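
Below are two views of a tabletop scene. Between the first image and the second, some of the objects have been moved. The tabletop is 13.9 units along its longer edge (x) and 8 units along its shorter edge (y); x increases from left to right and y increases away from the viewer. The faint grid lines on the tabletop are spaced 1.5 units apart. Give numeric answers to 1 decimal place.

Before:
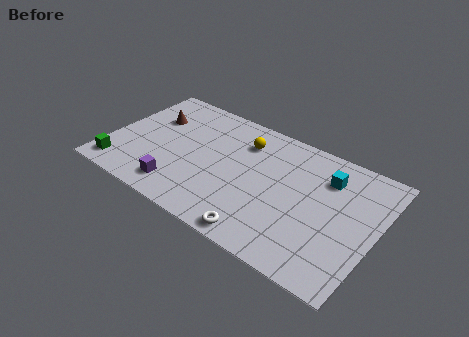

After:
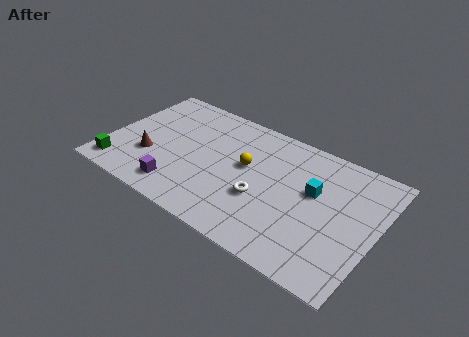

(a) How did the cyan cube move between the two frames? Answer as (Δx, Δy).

(-0.5, -1.2)

The cyan cube started near (11.1, 6.0) and ended near (10.6, 4.8).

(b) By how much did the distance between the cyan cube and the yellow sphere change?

-0.9

They were about 4.4 units apart before and 3.5 after — 0.9 units closer together.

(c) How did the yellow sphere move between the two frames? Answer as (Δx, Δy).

(0.4, -1.5)

The yellow sphere started near (6.7, 6.1) and ended near (7.1, 4.6).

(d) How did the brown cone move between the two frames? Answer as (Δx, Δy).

(0.4, -2.7)

The brown cone was at about (1.9, 5.4) and moved to about (2.3, 2.7).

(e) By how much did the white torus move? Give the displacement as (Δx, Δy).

(-0.4, 2.2)

The white torus started near (8.6, 0.8) and ended near (8.2, 3.0).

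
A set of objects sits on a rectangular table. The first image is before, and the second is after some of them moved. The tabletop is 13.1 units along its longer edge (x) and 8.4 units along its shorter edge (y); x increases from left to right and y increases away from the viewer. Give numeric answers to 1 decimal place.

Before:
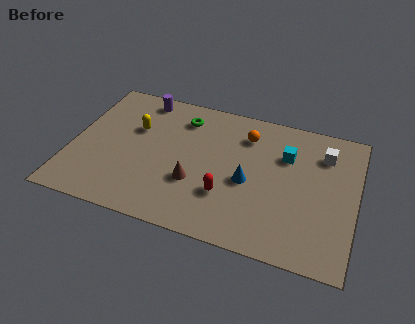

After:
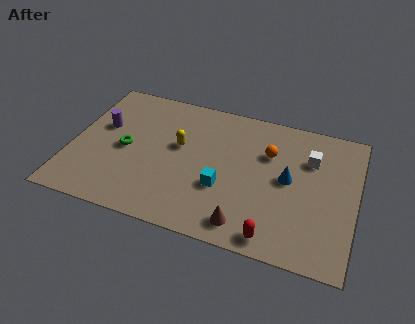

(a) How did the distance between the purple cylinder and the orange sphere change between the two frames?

+2.6

Before: roughly 5.1 units apart; after: 7.7. That's 2.6 units further apart.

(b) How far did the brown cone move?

3.0

From (5.8, 2.9) to (8.3, 1.2), the brown cone covered √(2.5² + 1.7²) ≈ 3.0 units.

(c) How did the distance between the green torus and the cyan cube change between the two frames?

-0.3

They were about 5.0 units apart before and 4.7 after — 0.3 units closer together.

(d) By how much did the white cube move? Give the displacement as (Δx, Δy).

(-0.6, -0.5)

The white cube was at about (11.5, 6.4) and moved to about (10.9, 5.9).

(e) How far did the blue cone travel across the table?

1.9

The blue cone was near (8.2, 3.7) before and (10.0, 4.4) after, so it travelled √(1.8² + 0.7²) ≈ 1.9 units.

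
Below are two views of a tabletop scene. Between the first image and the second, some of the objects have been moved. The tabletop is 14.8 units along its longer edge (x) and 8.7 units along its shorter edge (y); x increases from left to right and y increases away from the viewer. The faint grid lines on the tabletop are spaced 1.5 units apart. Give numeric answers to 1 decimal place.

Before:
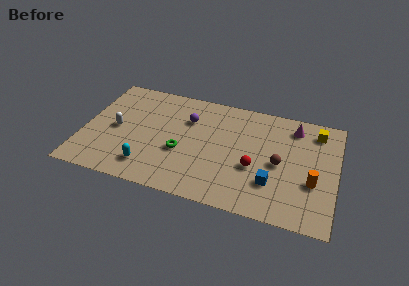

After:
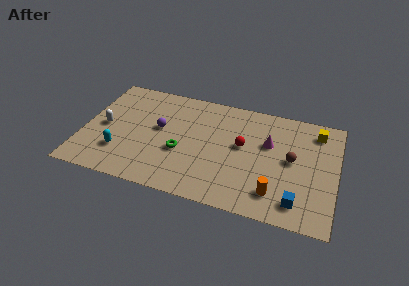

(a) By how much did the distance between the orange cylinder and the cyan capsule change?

-0.5

Before: roughly 9.6 units apart; after: 9.1. That's 0.5 units closer together.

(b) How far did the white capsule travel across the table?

0.7

From (1.9, 4.2) to (1.2, 4.2), the white capsule covered √(0.7² + 0.0²) ≈ 0.7 units.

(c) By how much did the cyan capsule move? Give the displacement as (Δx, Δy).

(-1.7, 0.7)

From the two frames, the cyan capsule sits at roughly (4.0, 1.7) before and (2.3, 2.4) after.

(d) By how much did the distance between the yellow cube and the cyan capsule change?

+1.2

The distance was about 11.0 in the first image and 12.2 in the second, so they moved 1.2 units further apart.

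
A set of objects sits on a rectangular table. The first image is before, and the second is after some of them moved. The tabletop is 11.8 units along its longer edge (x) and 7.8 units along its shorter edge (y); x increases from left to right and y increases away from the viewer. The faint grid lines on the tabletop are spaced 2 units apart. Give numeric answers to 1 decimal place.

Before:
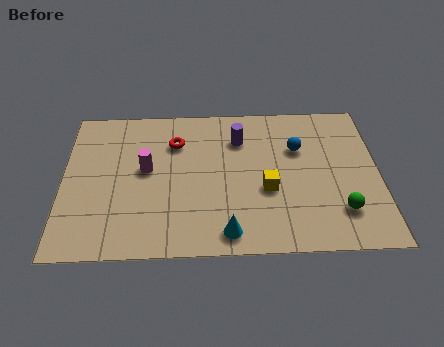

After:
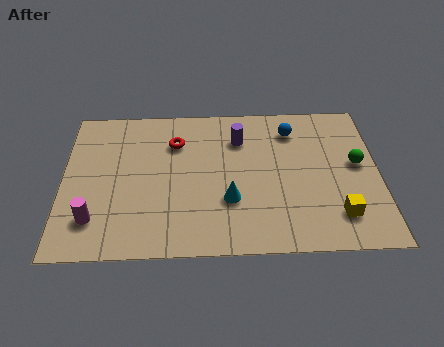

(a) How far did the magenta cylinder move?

3.1

From (3.1, 4.3) to (1.2, 1.8), the magenta cylinder covered √(1.9² + 2.5²) ≈ 3.1 units.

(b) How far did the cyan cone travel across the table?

1.6

The cyan cone moved from about (6.1, 1.0) to (6.2, 2.6), a distance of √(0.1² + 1.6²) ≈ 1.6.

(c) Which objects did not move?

the purple cylinder and the red torus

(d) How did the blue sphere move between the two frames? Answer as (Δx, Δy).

(-0.2, 1.0)

From the two frames, the blue sphere sits at roughly (8.8, 5.2) before and (8.6, 6.2) after.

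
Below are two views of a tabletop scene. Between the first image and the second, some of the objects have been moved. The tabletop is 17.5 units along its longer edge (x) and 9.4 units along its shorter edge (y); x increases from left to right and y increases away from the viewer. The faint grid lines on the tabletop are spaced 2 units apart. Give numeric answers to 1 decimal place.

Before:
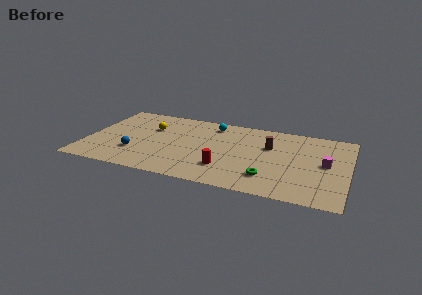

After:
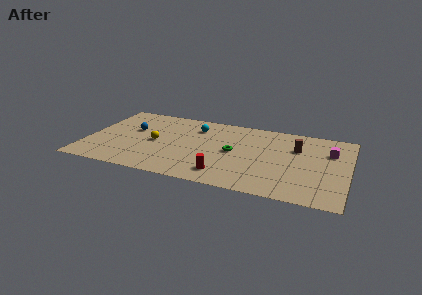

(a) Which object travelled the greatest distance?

the green torus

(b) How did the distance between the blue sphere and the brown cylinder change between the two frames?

+1.7

The distance was about 9.4 in the first image and 11.1 in the second, so they moved 1.7 units further apart.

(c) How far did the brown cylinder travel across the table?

1.8

The brown cylinder was near (12.2, 6.1) before and (14.0, 6.4) after, so it travelled √(1.8² + 0.3²) ≈ 1.8 units.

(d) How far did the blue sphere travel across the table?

2.9

The blue sphere moved from about (3.4, 2.8) to (2.9, 5.7), a distance of √(0.5² + 2.9²) ≈ 2.9.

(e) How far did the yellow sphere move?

1.9

The yellow sphere moved from about (4.1, 6.3) to (4.6, 4.5), a distance of √(0.5² + 1.8²) ≈ 1.9.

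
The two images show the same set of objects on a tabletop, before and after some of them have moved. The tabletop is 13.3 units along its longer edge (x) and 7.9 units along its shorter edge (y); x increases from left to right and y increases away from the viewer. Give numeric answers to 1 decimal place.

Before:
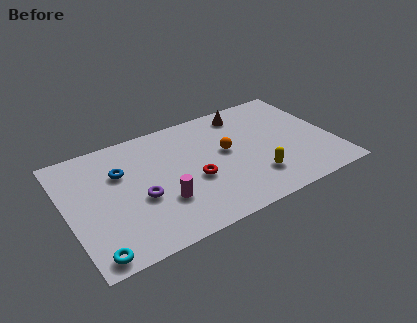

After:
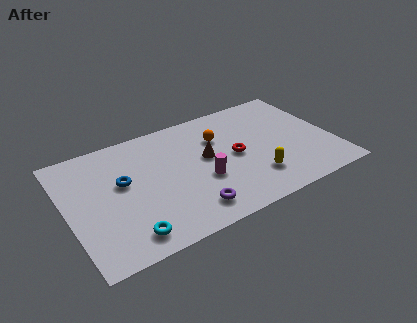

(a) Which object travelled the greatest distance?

the brown cone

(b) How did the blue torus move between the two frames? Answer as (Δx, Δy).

(0.0, -0.7)

From the two frames, the blue torus sits at roughly (2.8, 5.3) before and (2.8, 4.6) after.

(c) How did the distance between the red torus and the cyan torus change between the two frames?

+0.6

They were about 5.8 units apart before and 6.4 after — 0.6 units further apart.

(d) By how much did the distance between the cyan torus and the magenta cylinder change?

+0.4

The distance was about 4.0 in the first image and 4.4 in the second, so they moved 0.4 units further apart.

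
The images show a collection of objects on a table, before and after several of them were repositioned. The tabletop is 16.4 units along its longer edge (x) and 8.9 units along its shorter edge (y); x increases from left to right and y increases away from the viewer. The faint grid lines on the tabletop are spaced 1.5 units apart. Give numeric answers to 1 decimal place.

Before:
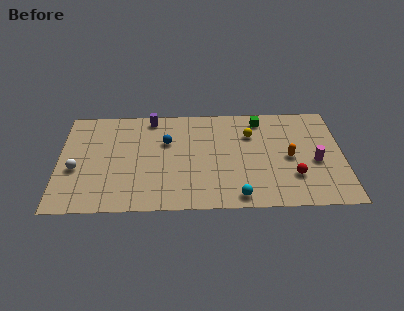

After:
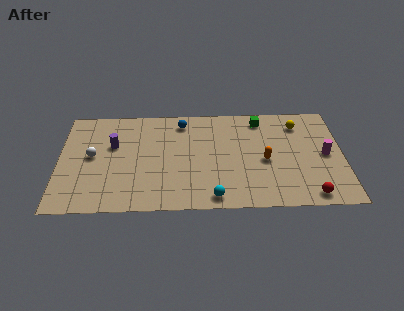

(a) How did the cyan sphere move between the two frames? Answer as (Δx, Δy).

(-1.4, 0.0)

The cyan sphere was at about (10.3, 1.0) and moved to about (8.9, 1.0).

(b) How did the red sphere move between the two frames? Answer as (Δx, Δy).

(0.9, -1.6)

From the two frames, the red sphere sits at roughly (13.5, 2.6) before and (14.4, 1.0) after.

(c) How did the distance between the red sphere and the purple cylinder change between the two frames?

+2.4

They were about 9.8 units apart before and 12.2 after — 2.4 units further apart.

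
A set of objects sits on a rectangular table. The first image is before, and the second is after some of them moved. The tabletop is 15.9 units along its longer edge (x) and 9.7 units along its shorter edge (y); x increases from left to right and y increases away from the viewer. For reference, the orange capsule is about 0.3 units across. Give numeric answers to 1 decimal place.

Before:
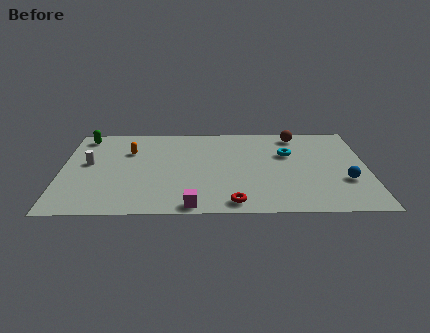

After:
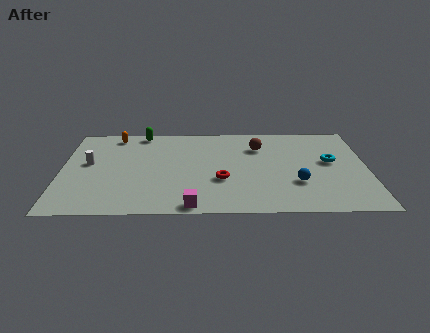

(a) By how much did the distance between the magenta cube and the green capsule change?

-1.1

Before: roughly 9.5 units apart; after: 8.4. That's 1.1 units closer together.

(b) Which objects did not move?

the white cylinder and the magenta cube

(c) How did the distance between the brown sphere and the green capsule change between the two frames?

-4.8

Before: roughly 11.2 units apart; after: 6.4. That's 4.8 units closer together.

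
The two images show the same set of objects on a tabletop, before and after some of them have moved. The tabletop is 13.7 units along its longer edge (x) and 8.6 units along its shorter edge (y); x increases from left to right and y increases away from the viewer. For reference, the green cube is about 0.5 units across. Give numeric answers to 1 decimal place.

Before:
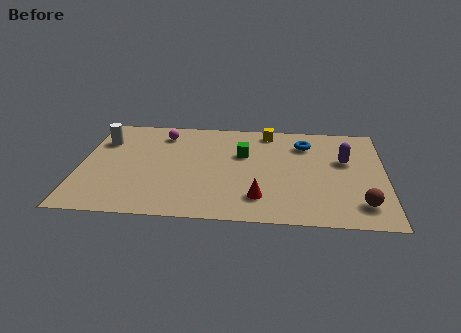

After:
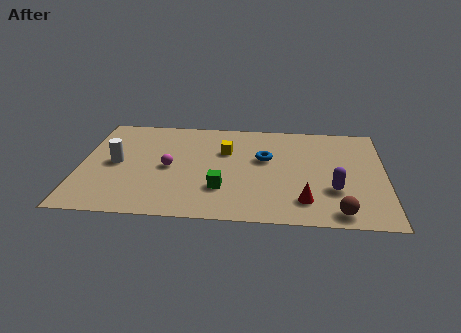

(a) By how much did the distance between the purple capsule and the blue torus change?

+1.7

The distance was about 2.2 in the first image and 3.9 in the second, so they moved 1.7 units further apart.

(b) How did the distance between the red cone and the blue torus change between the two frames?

-1.3

They were about 5.1 units apart before and 3.8 after — 1.3 units closer together.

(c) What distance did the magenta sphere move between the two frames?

2.9

From (3.6, 7.0) to (4.0, 4.1), the magenta sphere covered √(0.4² + 2.9²) ≈ 2.9 units.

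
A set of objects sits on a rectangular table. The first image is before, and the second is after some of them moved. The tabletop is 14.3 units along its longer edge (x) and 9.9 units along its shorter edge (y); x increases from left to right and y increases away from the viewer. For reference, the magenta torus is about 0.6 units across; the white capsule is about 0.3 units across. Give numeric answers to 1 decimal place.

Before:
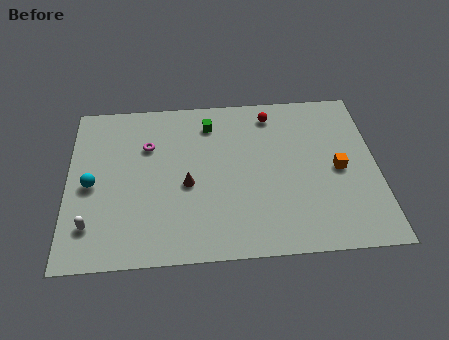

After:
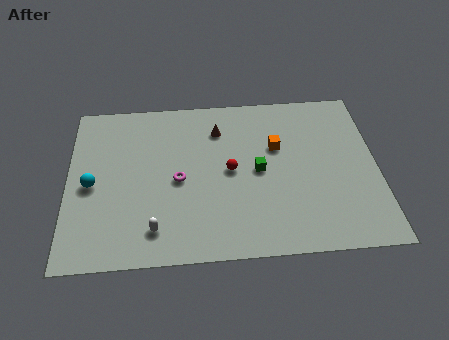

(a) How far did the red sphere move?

3.9

The red sphere moved from about (9.5, 8.4) to (7.5, 5.0), a distance of √(2.0² + 3.4²) ≈ 3.9.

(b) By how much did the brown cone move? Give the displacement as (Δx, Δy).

(1.5, 3.3)

The brown cone was at about (5.5, 4.3) and moved to about (7.0, 7.6).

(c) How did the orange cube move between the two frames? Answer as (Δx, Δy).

(-2.8, 1.6)

From the two frames, the orange cube sits at roughly (12.5, 4.7) before and (9.7, 6.3) after.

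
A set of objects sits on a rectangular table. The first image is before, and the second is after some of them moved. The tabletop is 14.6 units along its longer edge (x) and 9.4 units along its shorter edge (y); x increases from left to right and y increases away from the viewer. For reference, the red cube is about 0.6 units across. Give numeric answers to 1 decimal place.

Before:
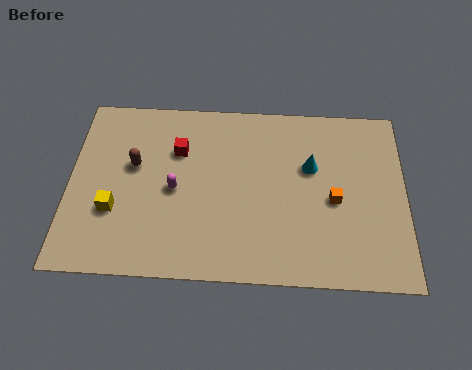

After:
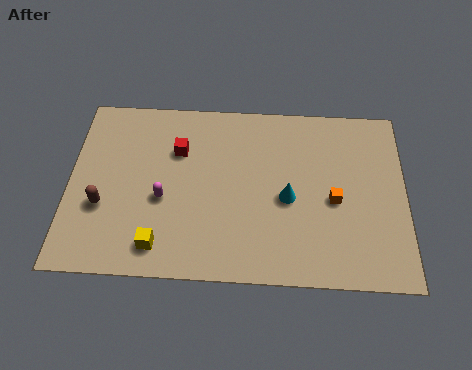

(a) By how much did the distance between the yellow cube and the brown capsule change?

+0.6

Before: roughly 2.5 units apart; after: 3.1. That's 0.6 units further apart.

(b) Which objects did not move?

the red cube and the orange cube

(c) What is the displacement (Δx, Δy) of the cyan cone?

(-1.0, -1.7)

The cyan cone started near (10.5, 5.9) and ended near (9.5, 4.2).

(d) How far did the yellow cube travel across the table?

2.6

From (2.0, 3.2) to (4.0, 1.5), the yellow cube covered √(2.0² + 1.7²) ≈ 2.6 units.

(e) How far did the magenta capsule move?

0.7

The magenta capsule moved from about (4.6, 4.4) to (4.1, 3.9), a distance of √(0.5² + 0.5²) ≈ 0.7.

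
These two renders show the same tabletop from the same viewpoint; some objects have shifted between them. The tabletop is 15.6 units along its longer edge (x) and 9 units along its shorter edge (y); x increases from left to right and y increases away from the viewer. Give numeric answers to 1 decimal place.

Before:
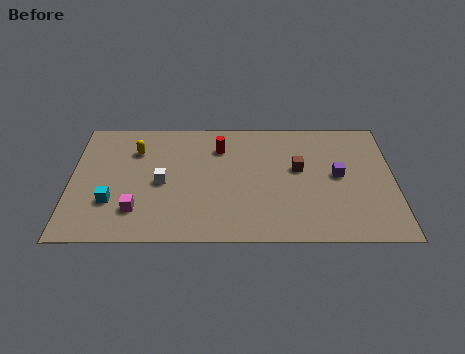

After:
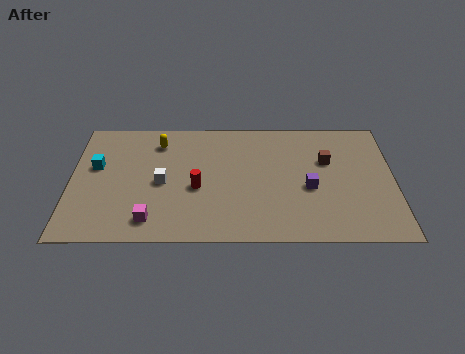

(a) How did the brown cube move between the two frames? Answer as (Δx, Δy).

(1.4, 0.6)

The brown cube was at about (11.0, 5.2) and moved to about (12.4, 5.8).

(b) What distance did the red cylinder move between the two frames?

3.2

From (7.2, 6.8) to (6.1, 3.8), the red cylinder covered √(1.1² + 3.0²) ≈ 3.2 units.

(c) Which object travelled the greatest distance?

the red cylinder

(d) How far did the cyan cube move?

2.7

The cyan cube moved from about (2.0, 2.8) to (1.2, 5.4), a distance of √(0.8² + 2.6²) ≈ 2.7.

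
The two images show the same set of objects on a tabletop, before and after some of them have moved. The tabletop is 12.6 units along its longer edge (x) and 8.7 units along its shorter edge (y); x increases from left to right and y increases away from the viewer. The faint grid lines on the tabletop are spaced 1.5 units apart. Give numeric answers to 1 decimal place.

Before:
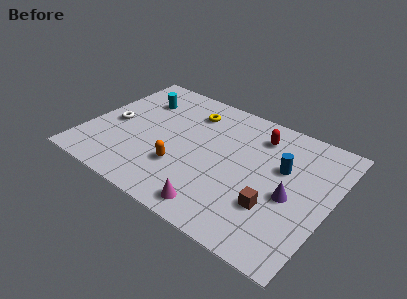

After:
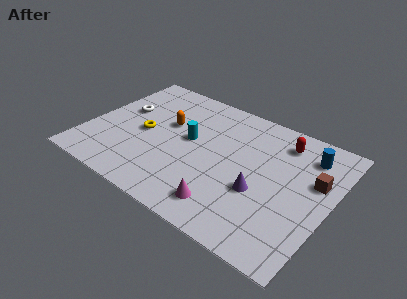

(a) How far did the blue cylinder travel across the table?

1.9

The blue cylinder was near (10.0, 5.4) before and (11.1, 6.9) after, so it travelled √(1.1² + 1.5²) ≈ 1.9 units.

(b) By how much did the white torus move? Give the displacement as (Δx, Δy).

(0.2, 1.2)

The white torus started near (1.3, 4.0) and ended near (1.5, 5.2).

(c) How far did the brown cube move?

3.2

The brown cube was near (10.0, 2.7) before and (11.7, 5.4) after, so it travelled √(1.7² + 2.7²) ≈ 3.2 units.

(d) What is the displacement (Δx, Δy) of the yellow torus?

(-2.0, -2.7)

From the two frames, the yellow torus sits at roughly (4.9, 6.8) before and (2.9, 4.1) after.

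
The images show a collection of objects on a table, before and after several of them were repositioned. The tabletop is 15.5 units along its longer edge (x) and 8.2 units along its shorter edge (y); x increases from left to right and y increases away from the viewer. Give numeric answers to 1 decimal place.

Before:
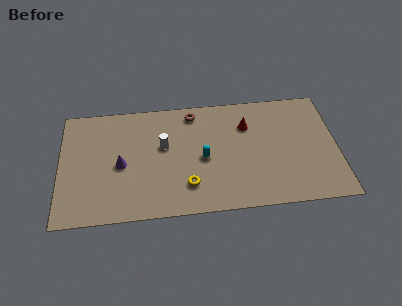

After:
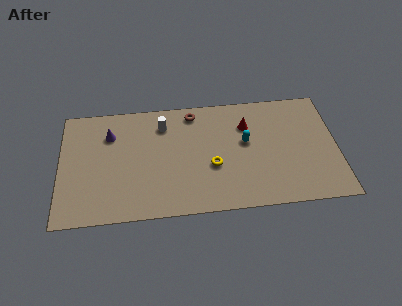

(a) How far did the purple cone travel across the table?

2.3

From (3.4, 3.8) to (2.8, 6.0), the purple cone covered √(0.6² + 2.2²) ≈ 2.3 units.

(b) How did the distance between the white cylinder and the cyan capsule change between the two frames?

+2.4

The distance was about 2.5 in the first image and 4.9 in the second, so they moved 2.4 units further apart.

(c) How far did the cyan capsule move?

2.6

The cyan capsule was near (8.0, 3.8) before and (10.4, 4.7) after, so it travelled √(2.4² + 0.9²) ≈ 2.6 units.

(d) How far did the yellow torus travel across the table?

1.8

From (7.1, 2.0) to (8.5, 3.2), the yellow torus covered √(1.4² + 1.2²) ≈ 1.8 units.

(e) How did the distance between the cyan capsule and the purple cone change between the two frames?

+3.1

Before: roughly 4.6 units apart; after: 7.7. That's 3.1 units further apart.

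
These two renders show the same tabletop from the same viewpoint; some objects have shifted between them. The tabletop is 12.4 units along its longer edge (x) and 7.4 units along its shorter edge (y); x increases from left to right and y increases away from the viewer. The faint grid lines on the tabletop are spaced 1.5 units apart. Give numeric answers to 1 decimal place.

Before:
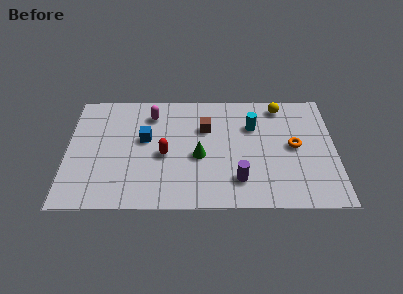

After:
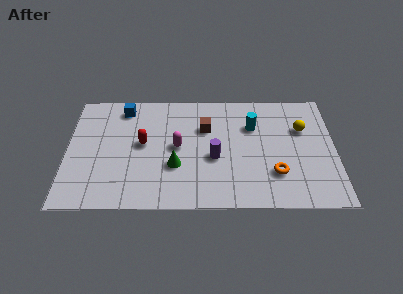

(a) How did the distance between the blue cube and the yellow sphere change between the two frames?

+1.8

They were about 6.6 units apart before and 8.4 after — 1.8 units further apart.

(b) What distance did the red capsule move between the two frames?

1.2

The red capsule was near (4.5, 3.3) before and (3.5, 4.0) after, so it travelled √(1.0² + 0.7²) ≈ 1.2 units.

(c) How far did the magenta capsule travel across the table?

2.4

The magenta capsule moved from about (3.9, 5.9) to (5.1, 3.8), a distance of √(1.2² + 2.1²) ≈ 2.4.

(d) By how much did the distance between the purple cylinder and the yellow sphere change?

-0.6

Before: roughly 5.1 units apart; after: 4.5. That's 0.6 units closer together.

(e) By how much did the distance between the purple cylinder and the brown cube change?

-1.7

They were about 3.6 units apart before and 1.9 after — 1.7 units closer together.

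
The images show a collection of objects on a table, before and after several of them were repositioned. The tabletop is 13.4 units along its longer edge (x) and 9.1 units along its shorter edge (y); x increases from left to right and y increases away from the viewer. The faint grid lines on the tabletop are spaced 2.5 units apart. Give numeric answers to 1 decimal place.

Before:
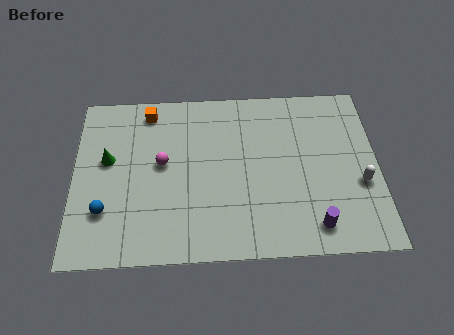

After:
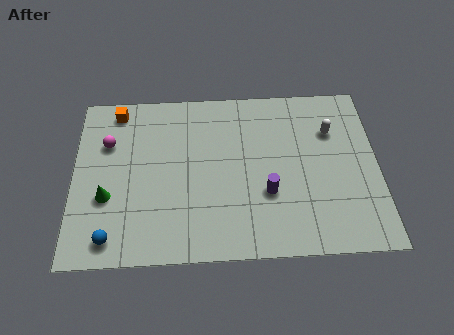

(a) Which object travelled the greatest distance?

the white capsule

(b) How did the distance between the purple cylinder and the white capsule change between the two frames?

+1.3

The distance was about 3.0 in the first image and 4.3 in the second, so they moved 1.3 units further apart.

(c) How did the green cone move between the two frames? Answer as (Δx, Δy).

(0.0, -2.0)

The green cone started near (1.5, 5.3) and ended near (1.5, 3.3).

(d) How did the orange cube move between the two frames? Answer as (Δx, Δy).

(-1.4, 0.1)

The orange cube started near (3.3, 7.9) and ended near (1.9, 8.0).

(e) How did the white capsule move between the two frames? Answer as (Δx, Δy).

(-1.2, 2.9)

The white capsule started near (12.6, 3.5) and ended near (11.4, 6.4).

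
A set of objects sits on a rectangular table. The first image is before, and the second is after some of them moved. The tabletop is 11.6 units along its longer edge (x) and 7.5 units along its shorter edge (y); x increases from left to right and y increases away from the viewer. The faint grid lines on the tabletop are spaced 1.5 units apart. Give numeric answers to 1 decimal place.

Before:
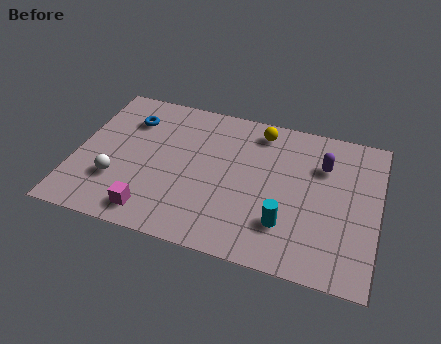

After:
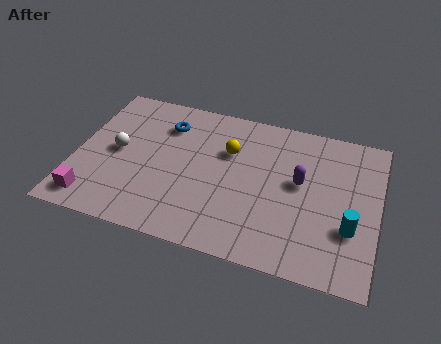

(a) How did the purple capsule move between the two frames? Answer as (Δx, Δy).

(-0.8, -1.1)

The purple capsule was at about (9.4, 5.3) and moved to about (8.6, 4.2).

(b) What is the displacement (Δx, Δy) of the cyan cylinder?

(2.4, 0.5)

From the two frames, the cyan cylinder sits at roughly (8.2, 2.0) before and (10.6, 2.5) after.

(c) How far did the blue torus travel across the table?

1.4

From (1.9, 5.6) to (3.3, 5.7), the blue torus covered √(1.4² + 0.1²) ≈ 1.4 units.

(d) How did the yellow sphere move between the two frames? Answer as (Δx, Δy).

(-1.1, -1.4)

From the two frames, the yellow sphere sits at roughly (6.9, 6.4) before and (5.8, 5.0) after.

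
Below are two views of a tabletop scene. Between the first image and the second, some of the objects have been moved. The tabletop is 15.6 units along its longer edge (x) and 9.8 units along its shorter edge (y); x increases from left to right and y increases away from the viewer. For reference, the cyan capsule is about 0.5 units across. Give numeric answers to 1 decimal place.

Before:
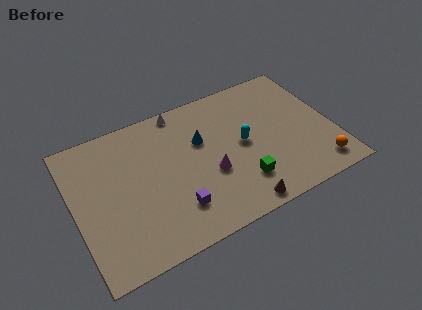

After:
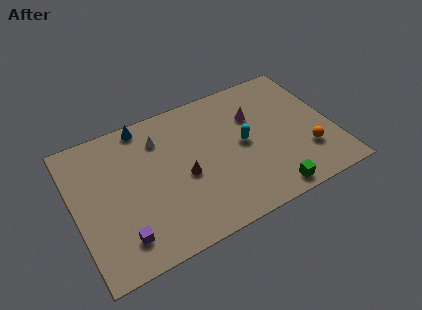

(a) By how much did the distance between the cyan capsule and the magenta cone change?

-0.6

Before: roughly 2.5 units apart; after: 1.9. That's 0.6 units closer together.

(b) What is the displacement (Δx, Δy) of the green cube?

(1.5, -1.4)

The green cube was at about (9.7, 2.4) and moved to about (11.2, 1.0).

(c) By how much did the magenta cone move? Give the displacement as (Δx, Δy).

(3.1, 2.9)

From the two frames, the magenta cone sits at roughly (8.0, 3.8) before and (11.1, 6.7) after.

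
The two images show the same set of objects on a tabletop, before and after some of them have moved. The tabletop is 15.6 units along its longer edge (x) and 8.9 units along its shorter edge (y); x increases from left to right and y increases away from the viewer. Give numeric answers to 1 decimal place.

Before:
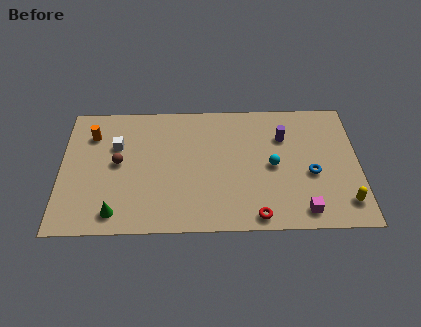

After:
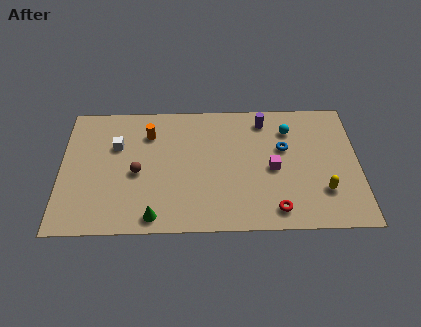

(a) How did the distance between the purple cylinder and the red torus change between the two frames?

+0.6

Before: roughly 5.6 units apart; after: 6.2. That's 0.6 units further apart.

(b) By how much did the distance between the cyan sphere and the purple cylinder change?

-0.6

The distance was about 2.1 in the first image and 1.5 in the second, so they moved 0.6 units closer together.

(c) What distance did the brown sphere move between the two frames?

1.2

The brown sphere was near (3.0, 4.7) before and (4.0, 4.0) after, so it travelled √(1.0² + 0.7²) ≈ 1.2 units.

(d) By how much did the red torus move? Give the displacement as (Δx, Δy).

(1.0, 0.4)

The red torus started near (10.2, 0.9) and ended near (11.2, 1.3).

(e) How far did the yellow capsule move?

1.4

The yellow capsule moved from about (14.8, 1.7) to (13.7, 2.5), a distance of √(1.1² + 0.8²) ≈ 1.4.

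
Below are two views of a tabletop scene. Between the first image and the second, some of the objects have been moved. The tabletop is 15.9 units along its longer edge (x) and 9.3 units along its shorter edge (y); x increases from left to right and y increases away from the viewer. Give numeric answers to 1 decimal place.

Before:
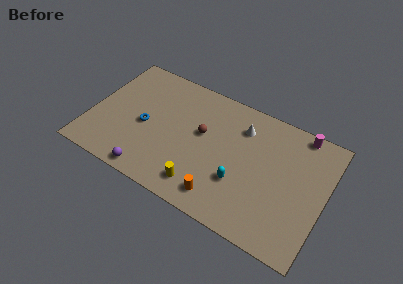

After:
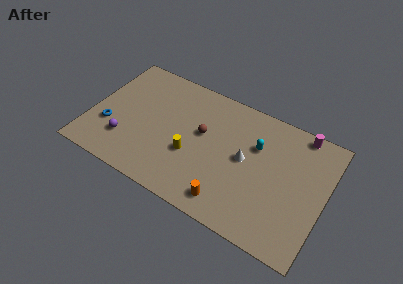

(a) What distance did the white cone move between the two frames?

2.3

The white cone moved from about (10.0, 7.1) to (10.5, 4.9), a distance of √(0.5² + 2.2²) ≈ 2.3.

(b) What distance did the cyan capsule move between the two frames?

3.2

The cyan capsule moved from about (10.4, 3.1) to (11.1, 6.2), a distance of √(0.7² + 3.1²) ≈ 3.2.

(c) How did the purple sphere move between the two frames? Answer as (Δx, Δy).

(-2.0, 1.6)

The purple sphere was at about (4.6, 0.9) and moved to about (2.6, 2.5).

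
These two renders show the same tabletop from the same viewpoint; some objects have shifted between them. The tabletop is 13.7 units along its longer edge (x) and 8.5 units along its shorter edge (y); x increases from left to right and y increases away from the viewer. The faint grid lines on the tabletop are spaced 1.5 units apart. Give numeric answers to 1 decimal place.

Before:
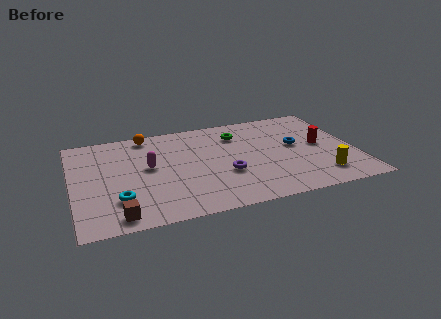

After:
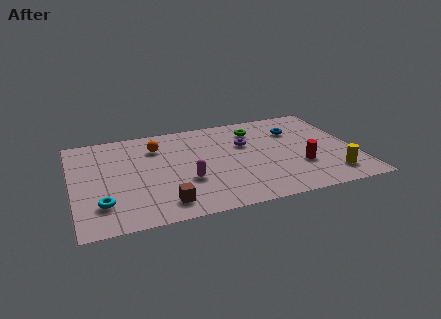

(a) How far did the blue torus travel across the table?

1.4

The blue torus moved from about (10.9, 4.7) to (11.0, 6.1), a distance of √(0.1² + 1.4²) ≈ 1.4.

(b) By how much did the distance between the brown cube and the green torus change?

-1.1

The distance was about 8.3 in the first image and 7.2 in the second, so they moved 1.1 units closer together.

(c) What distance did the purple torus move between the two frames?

2.7

The purple torus moved from about (7.3, 3.1) to (8.5, 5.5), a distance of √(1.2² + 2.4²) ≈ 2.7.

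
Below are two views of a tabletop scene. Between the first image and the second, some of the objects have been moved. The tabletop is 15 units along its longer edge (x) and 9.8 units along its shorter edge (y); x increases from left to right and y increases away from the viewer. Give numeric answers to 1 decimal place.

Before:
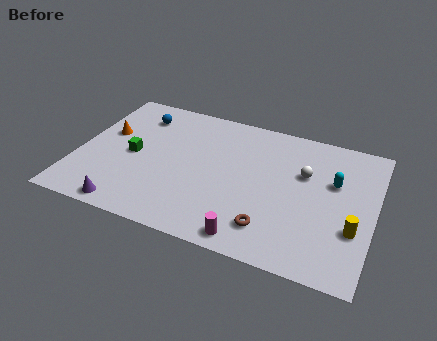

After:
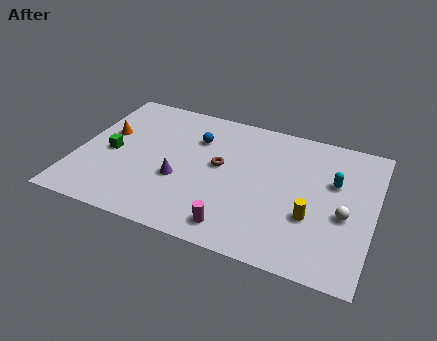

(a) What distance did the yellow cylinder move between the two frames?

2.1

From (14.1, 3.3) to (12.0, 3.4), the yellow cylinder covered √(2.1² + 0.1²) ≈ 2.1 units.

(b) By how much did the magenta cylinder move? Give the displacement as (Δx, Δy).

(-0.8, 0.4)

The magenta cylinder was at about (9.2, 1.0) and moved to about (8.4, 1.4).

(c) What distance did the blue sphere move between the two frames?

3.2

The blue sphere moved from about (2.7, 7.8) to (5.8, 7.0), a distance of √(3.1² + 0.8²) ≈ 3.2.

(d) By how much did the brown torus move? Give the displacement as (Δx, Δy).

(-2.9, 3.4)

The brown torus started near (10.1, 2.0) and ended near (7.2, 5.4).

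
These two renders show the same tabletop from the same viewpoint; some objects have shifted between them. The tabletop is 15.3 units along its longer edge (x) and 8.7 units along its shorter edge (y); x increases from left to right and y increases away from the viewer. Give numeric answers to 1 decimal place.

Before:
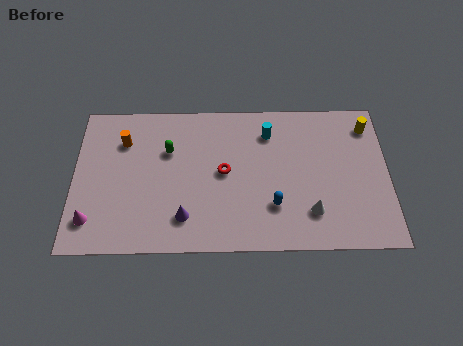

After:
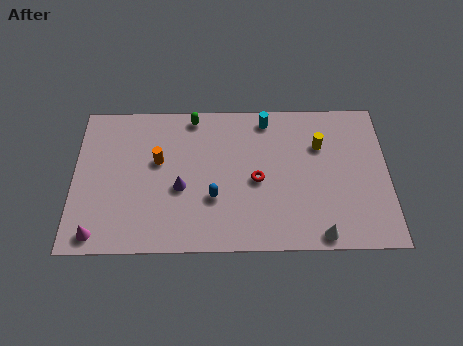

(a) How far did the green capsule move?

2.3

From (4.6, 5.8) to (5.8, 7.8), the green capsule covered √(1.2² + 2.0²) ≈ 2.3 units.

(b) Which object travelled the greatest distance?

the blue capsule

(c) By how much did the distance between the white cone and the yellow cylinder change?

-0.6

Before: roughly 5.8 units apart; after: 5.2. That's 0.6 units closer together.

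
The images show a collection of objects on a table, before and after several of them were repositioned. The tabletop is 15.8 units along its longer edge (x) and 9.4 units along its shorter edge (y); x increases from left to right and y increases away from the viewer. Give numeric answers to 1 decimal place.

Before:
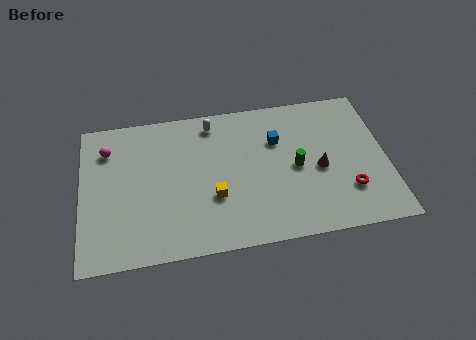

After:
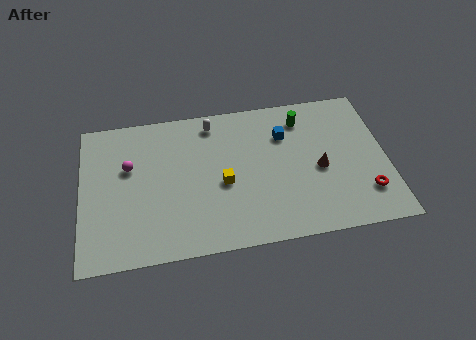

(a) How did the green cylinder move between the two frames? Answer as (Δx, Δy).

(0.5, 3.1)

From the two frames, the green cylinder sits at roughly (11.1, 4.5) before and (11.6, 7.6) after.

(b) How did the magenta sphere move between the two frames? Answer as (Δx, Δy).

(1.1, -1.3)

The magenta sphere was at about (1.4, 7.2) and moved to about (2.5, 5.9).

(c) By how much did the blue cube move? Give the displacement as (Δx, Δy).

(0.4, 0.3)

From the two frames, the blue cube sits at roughly (10.2, 6.4) before and (10.6, 6.7) after.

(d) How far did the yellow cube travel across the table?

0.9

The yellow cube moved from about (6.8, 3.3) to (7.3, 4.1), a distance of √(0.5² + 0.8²) ≈ 0.9.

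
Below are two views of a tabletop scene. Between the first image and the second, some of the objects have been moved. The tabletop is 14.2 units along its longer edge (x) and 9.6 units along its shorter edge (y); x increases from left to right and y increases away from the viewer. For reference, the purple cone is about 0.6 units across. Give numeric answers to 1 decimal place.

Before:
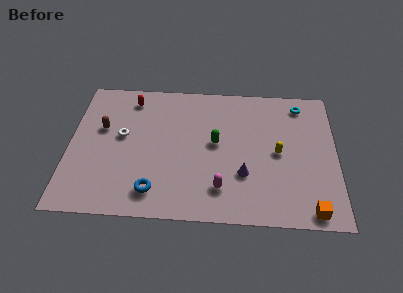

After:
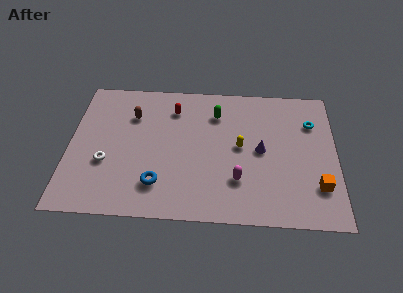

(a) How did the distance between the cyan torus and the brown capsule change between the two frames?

-1.2

Before: roughly 10.8 units apart; after: 9.6. That's 1.2 units closer together.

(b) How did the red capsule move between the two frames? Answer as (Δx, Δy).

(2.3, -0.6)

From the two frames, the red capsule sits at roughly (3.2, 8.1) before and (5.5, 7.5) after.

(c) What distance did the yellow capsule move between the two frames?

2.0

The yellow capsule moved from about (11.1, 4.7) to (9.1, 5.0), a distance of √(2.0² + 0.3²) ≈ 2.0.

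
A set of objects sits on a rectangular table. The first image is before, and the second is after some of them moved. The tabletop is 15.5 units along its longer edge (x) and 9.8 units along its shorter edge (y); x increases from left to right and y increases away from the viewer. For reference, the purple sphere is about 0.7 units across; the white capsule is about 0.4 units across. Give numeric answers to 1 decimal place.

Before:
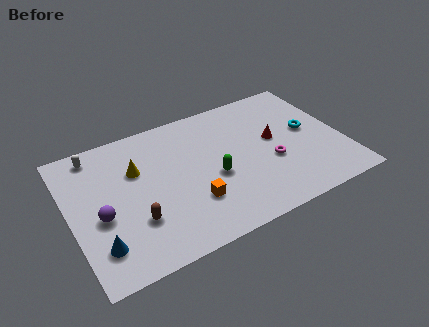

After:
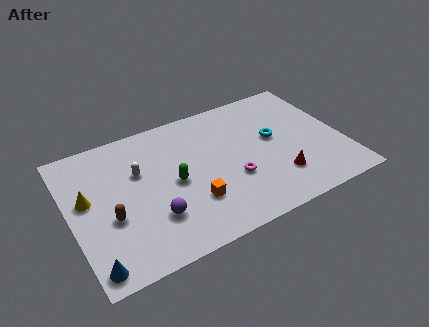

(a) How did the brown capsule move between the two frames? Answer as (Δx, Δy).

(-1.3, 0.8)

From the two frames, the brown capsule sits at roughly (3.4, 3.0) before and (2.1, 3.8) after.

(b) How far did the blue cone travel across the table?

1.2

The blue cone was near (1.3, 2.2) before and (0.8, 1.1) after, so it travelled √(0.5² + 1.1²) ≈ 1.2 units.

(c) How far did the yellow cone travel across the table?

3.0

The yellow cone moved from about (3.9, 6.5) to (1.0, 5.6), a distance of √(2.9² + 0.9²) ≈ 3.0.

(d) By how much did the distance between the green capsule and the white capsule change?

-5.3

The distance was about 7.7 in the first image and 2.4 in the second, so they moved 5.3 units closer together.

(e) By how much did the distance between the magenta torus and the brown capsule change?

-1.0

They were about 7.9 units apart before and 6.9 after — 1.0 units closer together.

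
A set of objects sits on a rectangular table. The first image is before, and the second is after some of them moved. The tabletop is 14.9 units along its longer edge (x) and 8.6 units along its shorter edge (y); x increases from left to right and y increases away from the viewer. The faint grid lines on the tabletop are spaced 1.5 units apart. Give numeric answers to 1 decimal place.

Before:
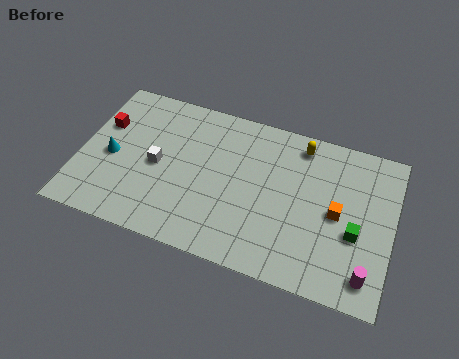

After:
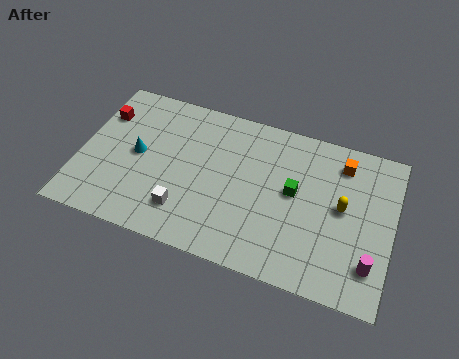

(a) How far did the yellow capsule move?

3.6

The yellow capsule was near (10.3, 7.4) before and (12.5, 4.6) after, so it travelled √(2.2² + 2.8²) ≈ 3.6 units.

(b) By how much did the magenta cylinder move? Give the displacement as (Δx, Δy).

(0.1, 0.6)

The magenta cylinder was at about (13.9, 1.4) and moved to about (14.0, 2.0).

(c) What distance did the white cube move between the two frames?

2.6

From (3.7, 4.1) to (5.2, 2.0), the white cube covered √(1.5² + 2.1²) ≈ 2.6 units.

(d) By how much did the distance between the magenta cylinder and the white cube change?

-1.8

The distance was about 10.6 in the first image and 8.8 in the second, so they moved 1.8 units closer together.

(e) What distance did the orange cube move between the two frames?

2.8

From (12.3, 4.2) to (12.3, 7.0), the orange cube covered √(0.0² + 2.8²) ≈ 2.8 units.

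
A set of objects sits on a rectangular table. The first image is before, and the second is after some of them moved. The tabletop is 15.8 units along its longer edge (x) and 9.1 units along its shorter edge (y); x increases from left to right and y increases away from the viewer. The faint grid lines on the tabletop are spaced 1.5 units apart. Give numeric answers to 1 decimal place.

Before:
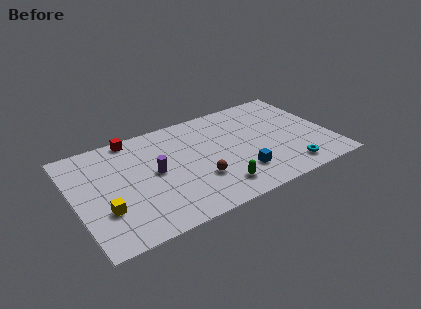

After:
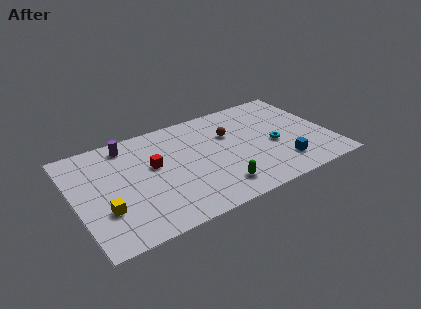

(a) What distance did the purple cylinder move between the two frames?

3.4

The purple cylinder was near (4.9, 4.7) before and (3.6, 7.8) after, so it travelled √(1.3² + 3.1²) ≈ 3.4 units.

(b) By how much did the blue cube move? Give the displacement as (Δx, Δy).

(2.6, -0.3)

The blue cube started near (9.9, 2.3) and ended near (12.5, 2.0).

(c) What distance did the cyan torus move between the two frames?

2.5

From (12.8, 1.4) to (12.3, 3.9), the cyan torus covered √(0.5² + 2.5²) ≈ 2.5 units.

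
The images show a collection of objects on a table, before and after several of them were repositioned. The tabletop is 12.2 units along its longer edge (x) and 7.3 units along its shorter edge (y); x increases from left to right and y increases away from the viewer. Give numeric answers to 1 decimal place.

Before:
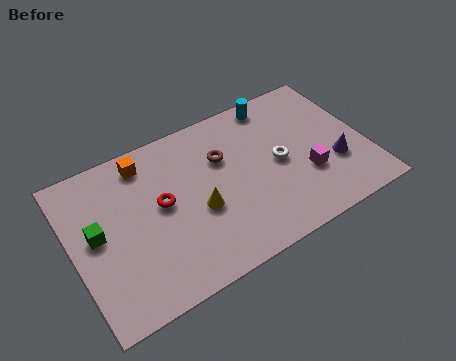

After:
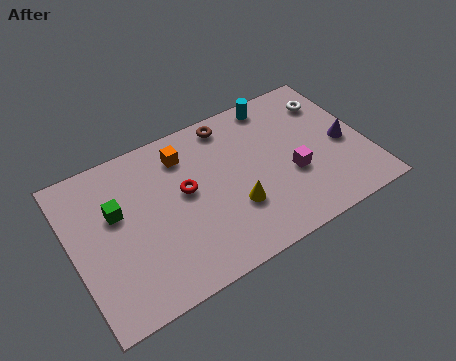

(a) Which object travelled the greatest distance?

the white torus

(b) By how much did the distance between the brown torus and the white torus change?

+1.7

They were about 2.6 units apart before and 4.3 after — 1.7 units further apart.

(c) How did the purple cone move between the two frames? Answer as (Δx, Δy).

(0.5, 0.8)

The purple cone started near (10.8, 2.5) and ended near (11.3, 3.3).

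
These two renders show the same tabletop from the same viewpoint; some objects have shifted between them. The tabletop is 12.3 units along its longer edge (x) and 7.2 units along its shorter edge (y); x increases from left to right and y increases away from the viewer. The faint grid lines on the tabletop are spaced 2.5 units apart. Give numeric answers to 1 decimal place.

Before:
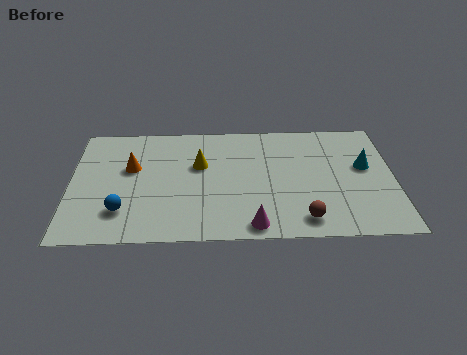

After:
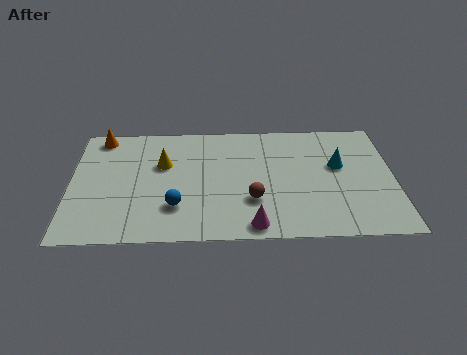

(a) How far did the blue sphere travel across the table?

2.0

The blue sphere moved from about (2.0, 1.8) to (4.0, 2.0), a distance of √(2.0² + 0.2²) ≈ 2.0.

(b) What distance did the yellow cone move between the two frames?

1.4

The yellow cone moved from about (4.9, 4.5) to (3.5, 4.6), a distance of √(1.4² + 0.1²) ≈ 1.4.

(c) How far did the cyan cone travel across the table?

1.0

The cyan cone was near (11.2, 4.2) before and (10.2, 4.3) after, so it travelled √(1.0² + 0.1²) ≈ 1.0 units.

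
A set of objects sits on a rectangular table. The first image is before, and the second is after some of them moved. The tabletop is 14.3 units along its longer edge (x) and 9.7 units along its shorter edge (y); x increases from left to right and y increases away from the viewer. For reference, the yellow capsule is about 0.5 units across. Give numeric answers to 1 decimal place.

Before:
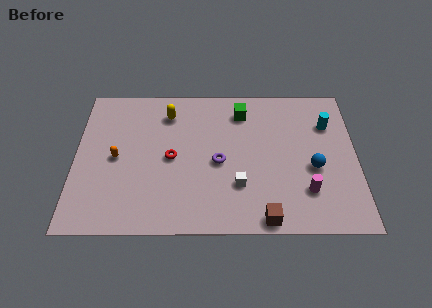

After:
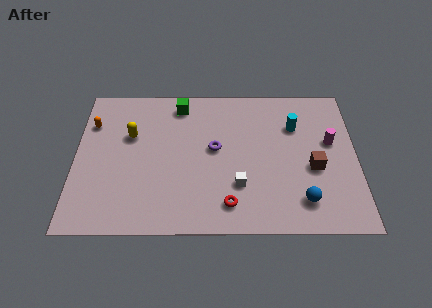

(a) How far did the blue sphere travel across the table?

2.2

The blue sphere was near (12.1, 4.0) before and (11.5, 1.9) after, so it travelled √(0.6² + 2.1²) ≈ 2.2 units.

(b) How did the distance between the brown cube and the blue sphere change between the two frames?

-1.9

The distance was about 4.1 in the first image and 2.2 in the second, so they moved 1.9 units closer together.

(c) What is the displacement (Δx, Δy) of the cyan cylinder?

(-1.7, -0.1)

From the two frames, the cyan cylinder sits at roughly (12.9, 6.9) before and (11.2, 6.8) after.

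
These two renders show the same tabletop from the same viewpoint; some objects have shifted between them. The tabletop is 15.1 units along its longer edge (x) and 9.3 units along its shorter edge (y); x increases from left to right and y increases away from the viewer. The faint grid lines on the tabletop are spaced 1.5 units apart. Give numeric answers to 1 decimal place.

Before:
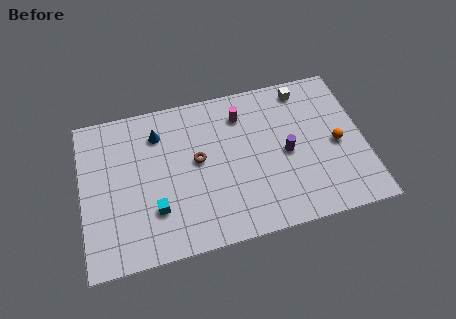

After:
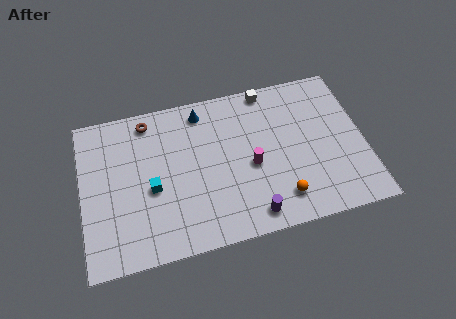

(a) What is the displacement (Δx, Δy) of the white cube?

(-1.9, 0.4)

The white cube was at about (12.1, 8.1) and moved to about (10.2, 8.5).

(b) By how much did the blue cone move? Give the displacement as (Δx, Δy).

(2.4, 0.8)

The blue cone started near (4.2, 7.2) and ended near (6.6, 8.0).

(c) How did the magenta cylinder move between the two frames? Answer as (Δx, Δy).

(0.3, -3.2)

The magenta cylinder started near (8.7, 7.3) and ended near (9.0, 4.1).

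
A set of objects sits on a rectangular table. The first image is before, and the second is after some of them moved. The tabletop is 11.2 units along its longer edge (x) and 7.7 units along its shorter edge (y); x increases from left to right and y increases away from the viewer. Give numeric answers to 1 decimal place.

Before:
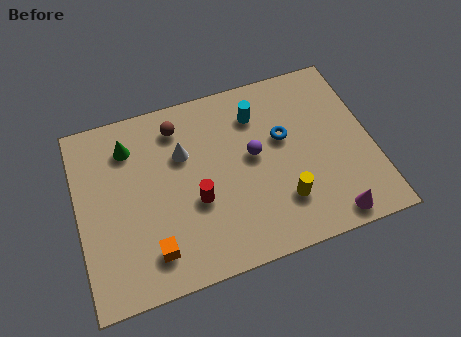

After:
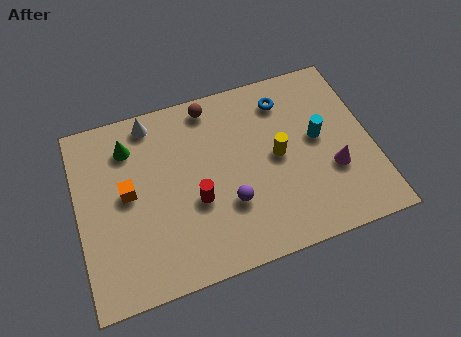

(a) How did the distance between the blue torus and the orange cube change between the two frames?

+0.4

Before: roughly 6.1 units apart; after: 6.5. That's 0.4 units further apart.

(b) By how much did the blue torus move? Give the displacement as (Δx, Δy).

(0.2, 1.6)

The blue torus was at about (7.9, 4.6) and moved to about (8.1, 6.2).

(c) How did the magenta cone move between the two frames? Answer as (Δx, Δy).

(0.3, 1.9)

The magenta cone was at about (9.3, 0.8) and moved to about (9.6, 2.7).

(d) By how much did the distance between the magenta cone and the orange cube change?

+1.1

They were about 6.7 units apart before and 7.8 after — 1.1 units further apart.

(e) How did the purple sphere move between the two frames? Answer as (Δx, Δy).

(-1.1, -1.7)

The purple sphere started near (6.7, 4.2) and ended near (5.6, 2.5).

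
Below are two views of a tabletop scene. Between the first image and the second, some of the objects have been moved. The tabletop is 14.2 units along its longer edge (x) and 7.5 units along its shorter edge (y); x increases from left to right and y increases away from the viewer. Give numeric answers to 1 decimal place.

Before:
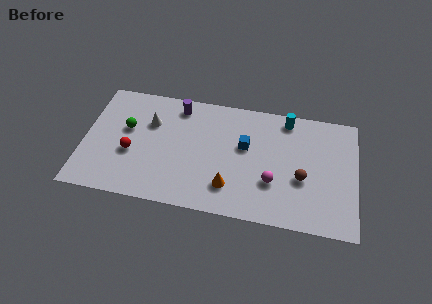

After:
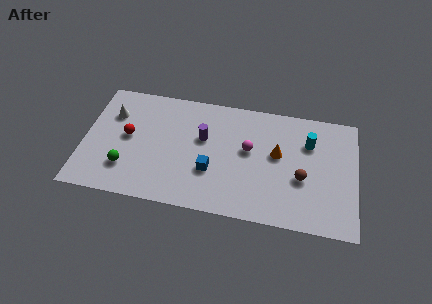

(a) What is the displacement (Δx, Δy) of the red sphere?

(-0.2, 1.0)

The red sphere was at about (2.5, 3.0) and moved to about (2.3, 4.0).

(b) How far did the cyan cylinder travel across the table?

1.8

From (10.5, 6.6) to (11.7, 5.3), the cyan cylinder covered √(1.2² + 1.3²) ≈ 1.8 units.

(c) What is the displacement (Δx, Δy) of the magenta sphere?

(-1.3, 1.8)

The magenta sphere started near (9.9, 2.5) and ended near (8.6, 4.3).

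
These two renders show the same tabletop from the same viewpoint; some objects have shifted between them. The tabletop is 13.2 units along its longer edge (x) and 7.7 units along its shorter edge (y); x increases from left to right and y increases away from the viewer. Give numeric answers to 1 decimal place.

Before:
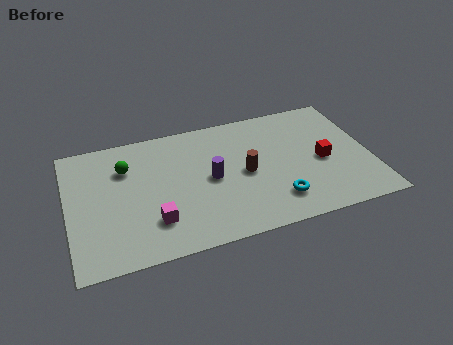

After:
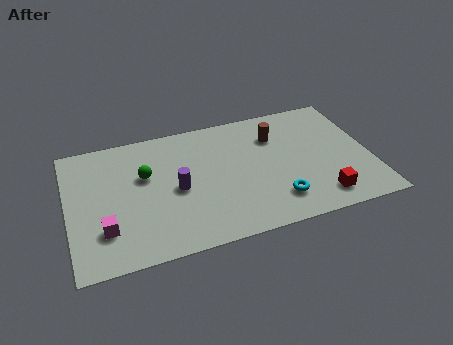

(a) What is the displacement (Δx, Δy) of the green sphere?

(0.8, -0.7)

The green sphere was at about (2.6, 5.5) and moved to about (3.4, 4.8).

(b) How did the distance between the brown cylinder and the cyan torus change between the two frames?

+1.6

Before: roughly 2.3 units apart; after: 3.9. That's 1.6 units further apart.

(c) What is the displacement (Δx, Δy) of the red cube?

(-0.3, -2.2)

The red cube started near (11.1, 3.5) and ended near (10.8, 1.3).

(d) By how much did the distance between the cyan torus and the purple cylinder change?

+1.2

They were about 3.4 units apart before and 4.6 after — 1.2 units further apart.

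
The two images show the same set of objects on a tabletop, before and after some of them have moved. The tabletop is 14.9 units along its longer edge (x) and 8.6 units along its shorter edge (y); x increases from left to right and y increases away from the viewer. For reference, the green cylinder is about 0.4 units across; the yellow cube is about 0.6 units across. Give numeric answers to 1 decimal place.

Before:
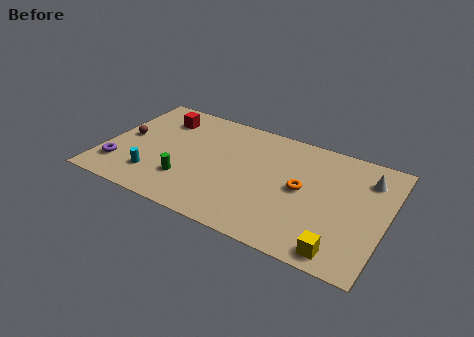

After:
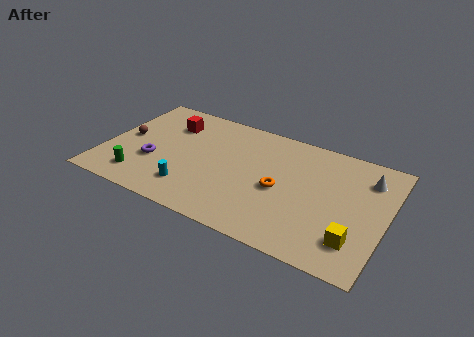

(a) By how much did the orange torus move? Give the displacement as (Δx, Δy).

(-1.1, -0.5)

The orange torus was at about (10.5, 4.4) and moved to about (9.4, 3.9).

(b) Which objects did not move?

the brown sphere and the white cone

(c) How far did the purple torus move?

2.0

The purple torus was near (1.0, 2.0) before and (2.7, 3.1) after, so it travelled √(1.7² + 1.1²) ≈ 2.0 units.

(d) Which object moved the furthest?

the green cylinder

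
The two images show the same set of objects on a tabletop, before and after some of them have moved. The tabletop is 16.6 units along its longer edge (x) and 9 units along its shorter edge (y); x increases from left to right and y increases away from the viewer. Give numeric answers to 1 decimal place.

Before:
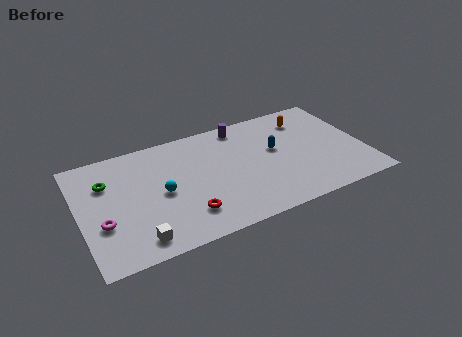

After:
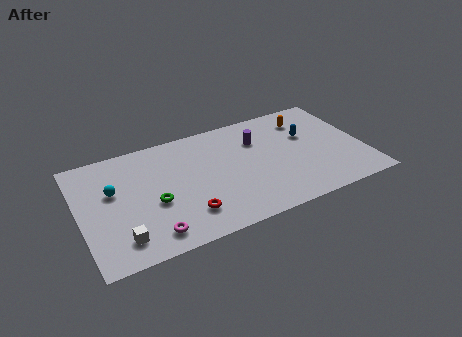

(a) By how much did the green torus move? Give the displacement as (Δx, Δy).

(2.5, -2.6)

From the two frames, the green torus sits at roughly (1.7, 6.3) before and (4.2, 3.7) after.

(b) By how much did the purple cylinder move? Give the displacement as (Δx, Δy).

(0.8, -1.5)

The purple cylinder was at about (9.8, 7.9) and moved to about (10.6, 6.4).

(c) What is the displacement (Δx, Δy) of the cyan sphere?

(-2.7, 1.2)

The cyan sphere started near (4.7, 4.3) and ended near (2.0, 5.5).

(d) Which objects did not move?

the red torus and the orange capsule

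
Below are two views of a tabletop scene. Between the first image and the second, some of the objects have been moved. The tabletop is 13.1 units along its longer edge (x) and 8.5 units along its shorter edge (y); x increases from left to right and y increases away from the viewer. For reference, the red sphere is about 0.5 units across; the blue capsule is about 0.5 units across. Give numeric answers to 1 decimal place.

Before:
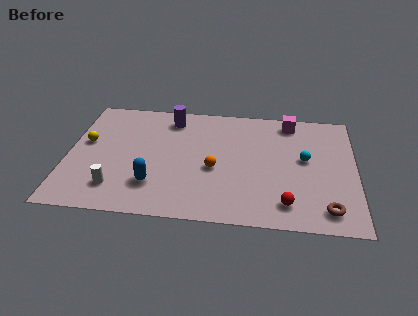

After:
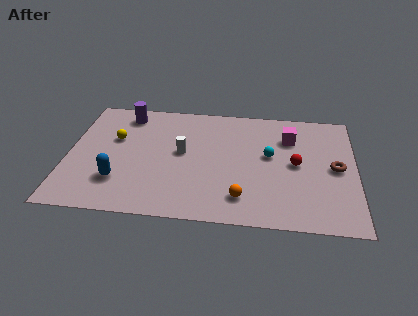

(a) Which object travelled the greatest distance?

the white cylinder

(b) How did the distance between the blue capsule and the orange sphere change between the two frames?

+2.6

Before: roughly 3.0 units apart; after: 5.6. That's 2.6 units further apart.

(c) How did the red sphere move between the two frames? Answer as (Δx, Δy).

(0.4, 2.8)

The red sphere was at about (10.0, 1.5) and moved to about (10.4, 4.3).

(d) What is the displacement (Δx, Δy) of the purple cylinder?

(-2.1, 0.1)

From the two frames, the purple cylinder sits at roughly (4.6, 7.1) before and (2.5, 7.2) after.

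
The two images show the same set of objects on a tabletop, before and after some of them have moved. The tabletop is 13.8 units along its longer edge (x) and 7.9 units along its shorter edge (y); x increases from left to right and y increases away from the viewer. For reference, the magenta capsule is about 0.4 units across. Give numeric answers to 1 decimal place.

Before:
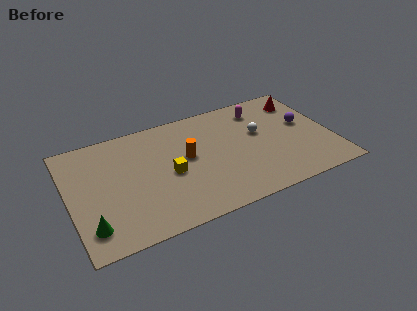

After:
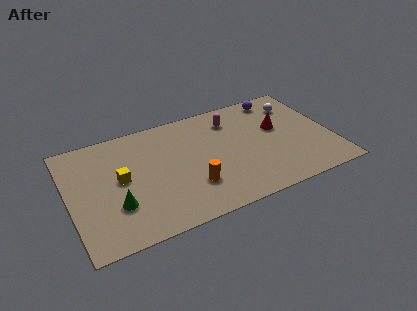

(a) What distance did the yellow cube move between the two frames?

2.6

The yellow cube was near (5.2, 3.6) before and (2.7, 4.2) after, so it travelled √(2.5² + 0.6²) ≈ 2.6 units.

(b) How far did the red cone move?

2.2

The red cone was near (12.6, 6.3) before and (11.1, 4.7) after, so it travelled √(1.5² + 1.6²) ≈ 2.2 units.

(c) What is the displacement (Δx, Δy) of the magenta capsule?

(-1.6, -0.2)

The magenta capsule was at about (10.4, 6.4) and moved to about (8.8, 6.2).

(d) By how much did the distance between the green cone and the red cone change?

-3.5

They were about 12.6 units apart before and 9.1 after — 3.5 units closer together.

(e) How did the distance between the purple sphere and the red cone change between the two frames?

+0.4

They were about 1.8 units apart before and 2.2 after — 0.4 units further apart.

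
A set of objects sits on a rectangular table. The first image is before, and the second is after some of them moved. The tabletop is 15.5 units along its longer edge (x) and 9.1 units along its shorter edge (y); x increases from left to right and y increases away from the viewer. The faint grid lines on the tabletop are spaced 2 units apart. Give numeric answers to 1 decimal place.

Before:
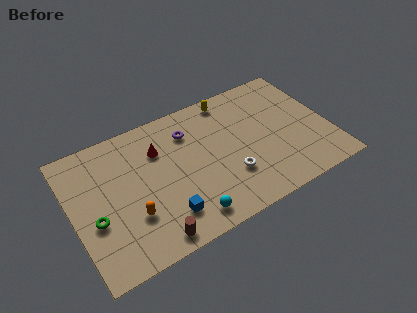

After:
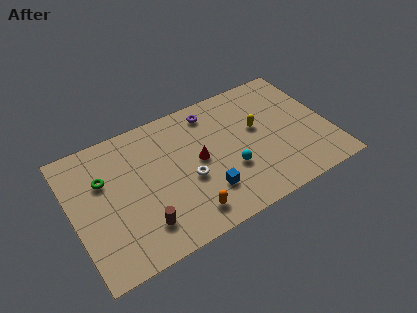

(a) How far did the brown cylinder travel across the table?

1.1

The brown cylinder was near (4.2, 1.0) before and (3.8, 2.0) after, so it travelled √(0.4² + 1.0²) ≈ 1.1 units.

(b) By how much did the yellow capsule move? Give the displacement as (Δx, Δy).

(1.3, -2.8)

The yellow capsule was at about (10.0, 8.1) and moved to about (11.3, 5.3).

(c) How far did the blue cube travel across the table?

2.5

The blue cube was near (5.2, 2.0) before and (7.7, 2.4) after, so it travelled √(2.5² + 0.4²) ≈ 2.5 units.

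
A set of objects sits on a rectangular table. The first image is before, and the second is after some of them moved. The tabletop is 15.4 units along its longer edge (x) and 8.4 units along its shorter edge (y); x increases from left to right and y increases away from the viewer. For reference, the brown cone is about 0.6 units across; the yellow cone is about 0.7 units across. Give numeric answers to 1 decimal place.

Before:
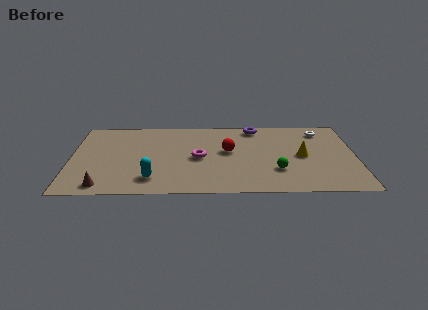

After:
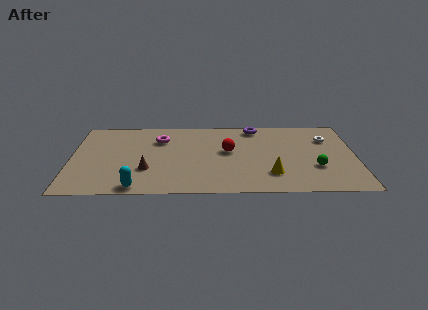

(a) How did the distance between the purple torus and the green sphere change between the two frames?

+0.6

Before: roughly 5.0 units apart; after: 5.6. That's 0.6 units further apart.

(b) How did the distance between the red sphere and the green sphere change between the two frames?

+1.7

The distance was about 3.4 in the first image and 5.1 in the second, so they moved 1.7 units further apart.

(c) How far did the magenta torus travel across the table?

3.0

The magenta torus was near (6.9, 4.0) before and (4.8, 6.1) after, so it travelled √(2.1² + 2.1²) ≈ 3.0 units.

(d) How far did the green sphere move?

2.1

The green sphere moved from about (11.1, 2.5) to (13.2, 2.8), a distance of √(2.1² + 0.3²) ≈ 2.1.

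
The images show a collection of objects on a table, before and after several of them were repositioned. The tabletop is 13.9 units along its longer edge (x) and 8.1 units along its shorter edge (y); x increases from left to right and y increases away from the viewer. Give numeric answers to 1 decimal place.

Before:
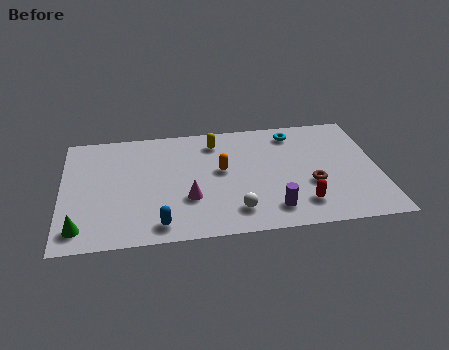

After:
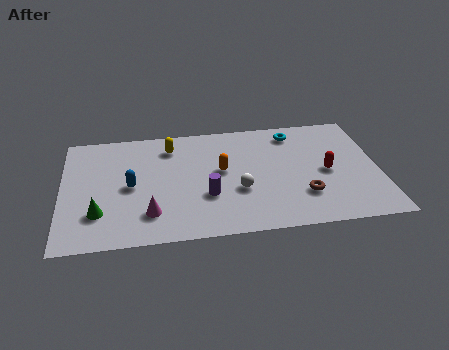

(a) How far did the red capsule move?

2.4

From (10.4, 1.7) to (11.6, 3.8), the red capsule covered √(1.2² + 2.1²) ≈ 2.4 units.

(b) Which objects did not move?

the cyan torus and the orange capsule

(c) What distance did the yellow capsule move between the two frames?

2.0

The yellow capsule was near (6.8, 6.6) before and (4.8, 6.5) after, so it travelled √(2.0² + 0.1²) ≈ 2.0 units.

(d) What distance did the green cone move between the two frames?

1.2

The green cone moved from about (0.8, 1.3) to (1.6, 2.2), a distance of √(0.8² + 0.9²) ≈ 1.2.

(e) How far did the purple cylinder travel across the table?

3.1

The purple cylinder was near (9.1, 1.5) before and (6.3, 2.8) after, so it travelled √(2.8² + 1.3²) ≈ 3.1 units.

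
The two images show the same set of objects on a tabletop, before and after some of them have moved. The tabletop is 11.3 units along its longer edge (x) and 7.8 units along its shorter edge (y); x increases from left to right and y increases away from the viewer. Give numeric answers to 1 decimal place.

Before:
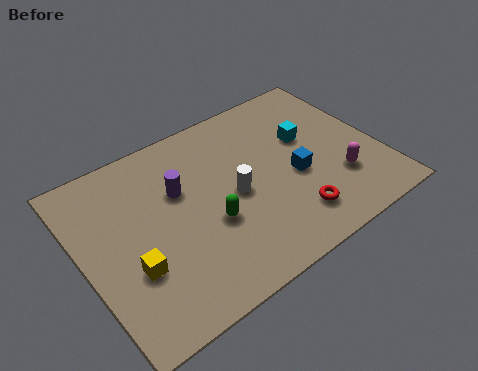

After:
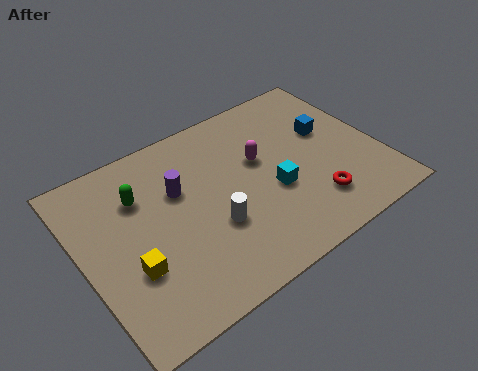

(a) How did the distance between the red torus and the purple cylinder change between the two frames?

+0.6

They were about 5.0 units apart before and 5.6 after — 0.6 units further apart.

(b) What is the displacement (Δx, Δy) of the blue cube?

(1.6, 1.4)

From the two frames, the blue cube sits at roughly (8.0, 3.3) before and (9.6, 4.7) after.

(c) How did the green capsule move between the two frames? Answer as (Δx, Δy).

(-2.2, 2.5)

The green capsule started near (4.6, 3.0) and ended near (2.4, 5.5).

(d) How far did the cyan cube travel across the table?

2.4

The cyan cube was near (8.8, 4.8) before and (7.1, 3.1) after, so it travelled √(1.7² + 1.7²) ≈ 2.4 units.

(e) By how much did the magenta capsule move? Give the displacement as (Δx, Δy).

(-2.6, 2.4)

From the two frames, the magenta capsule sits at roughly (9.5, 2.3) before and (6.9, 4.7) after.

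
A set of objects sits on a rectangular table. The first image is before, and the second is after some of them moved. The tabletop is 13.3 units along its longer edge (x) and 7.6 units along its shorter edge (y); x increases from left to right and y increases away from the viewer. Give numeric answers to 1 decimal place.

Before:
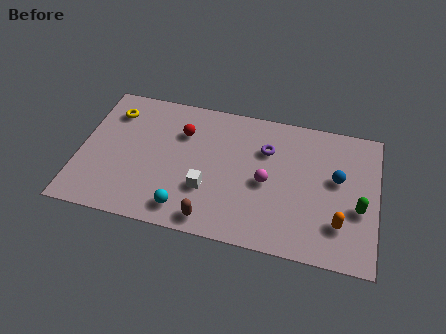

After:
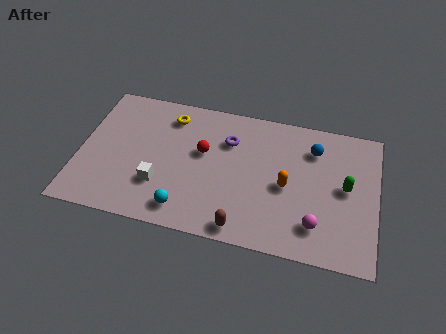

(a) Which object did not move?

the cyan sphere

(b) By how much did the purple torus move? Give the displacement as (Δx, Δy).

(-1.7, 0.1)

The purple torus was at about (8.3, 5.3) and moved to about (6.6, 5.4).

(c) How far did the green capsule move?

1.2

The green capsule was near (12.5, 3.0) before and (11.9, 4.0) after, so it travelled √(0.6² + 1.0²) ≈ 1.2 units.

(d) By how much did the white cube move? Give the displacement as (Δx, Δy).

(-2.1, -0.2)

From the two frames, the white cube sits at roughly (5.8, 2.5) before and (3.7, 2.3) after.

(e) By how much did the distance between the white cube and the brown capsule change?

+2.5

The distance was about 1.6 in the first image and 4.1 in the second, so they moved 2.5 units further apart.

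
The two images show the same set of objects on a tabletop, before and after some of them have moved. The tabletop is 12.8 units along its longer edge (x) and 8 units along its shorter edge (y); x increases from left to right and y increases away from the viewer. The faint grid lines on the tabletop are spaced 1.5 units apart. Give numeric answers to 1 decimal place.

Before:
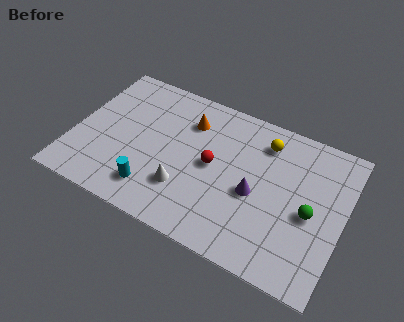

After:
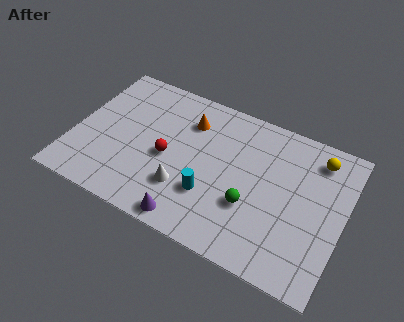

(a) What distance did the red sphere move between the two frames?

2.2

From (6.6, 4.1) to (4.5, 3.6), the red sphere covered √(2.1² + 0.5²) ≈ 2.2 units.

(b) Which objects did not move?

the orange cone and the white cone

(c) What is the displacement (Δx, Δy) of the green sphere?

(-2.7, -0.8)

The green sphere was at about (11.3, 3.6) and moved to about (8.6, 2.8).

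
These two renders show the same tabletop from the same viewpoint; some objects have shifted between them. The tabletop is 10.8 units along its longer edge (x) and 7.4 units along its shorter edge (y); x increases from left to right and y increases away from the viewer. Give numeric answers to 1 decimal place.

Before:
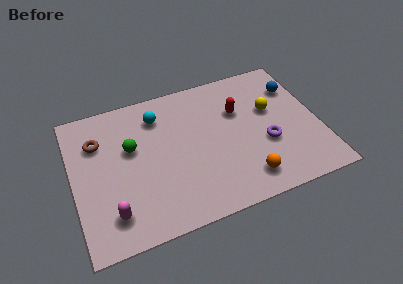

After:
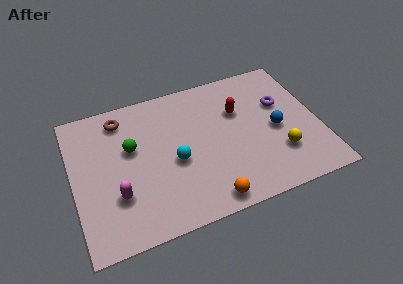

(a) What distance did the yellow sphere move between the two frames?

2.4

From (8.8, 4.5) to (8.9, 2.1), the yellow sphere covered √(0.1² + 2.4²) ≈ 2.4 units.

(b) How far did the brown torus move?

1.4

From (1.2, 5.3) to (2.3, 6.2), the brown torus covered √(1.1² + 0.9²) ≈ 1.4 units.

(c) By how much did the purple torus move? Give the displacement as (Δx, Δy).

(0.9, 1.9)

From the two frames, the purple torus sits at roughly (8.4, 2.8) before and (9.3, 4.7) after.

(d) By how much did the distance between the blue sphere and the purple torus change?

-1.7

They were about 3.1 units apart before and 1.4 after — 1.7 units closer together.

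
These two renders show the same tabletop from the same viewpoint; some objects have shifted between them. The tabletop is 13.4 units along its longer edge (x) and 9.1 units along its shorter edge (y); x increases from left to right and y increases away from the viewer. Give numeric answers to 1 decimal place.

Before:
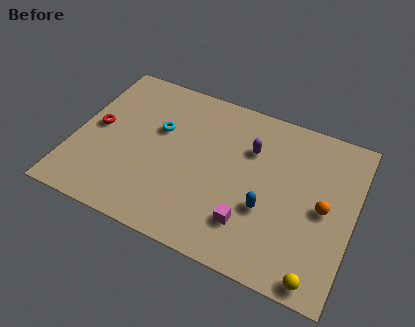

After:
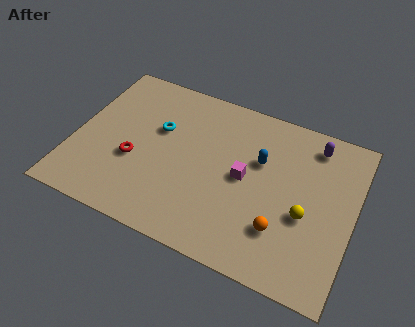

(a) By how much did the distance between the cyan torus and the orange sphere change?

-1.1

They were about 8.2 units apart before and 7.1 after — 1.1 units closer together.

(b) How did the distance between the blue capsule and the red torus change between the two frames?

-2.3

They were about 8.5 units apart before and 6.2 after — 2.3 units closer together.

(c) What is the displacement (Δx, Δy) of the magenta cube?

(-0.5, 2.4)

From the two frames, the magenta cube sits at roughly (8.7, 2.2) before and (8.2, 4.6) after.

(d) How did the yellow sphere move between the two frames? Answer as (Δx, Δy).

(-0.9, 2.9)

The yellow sphere started near (12.1, 0.8) and ended near (11.2, 3.7).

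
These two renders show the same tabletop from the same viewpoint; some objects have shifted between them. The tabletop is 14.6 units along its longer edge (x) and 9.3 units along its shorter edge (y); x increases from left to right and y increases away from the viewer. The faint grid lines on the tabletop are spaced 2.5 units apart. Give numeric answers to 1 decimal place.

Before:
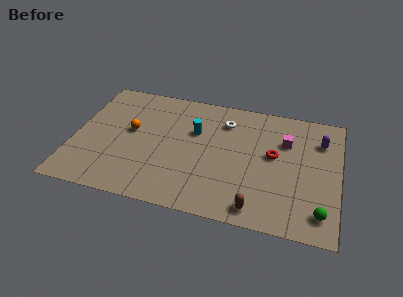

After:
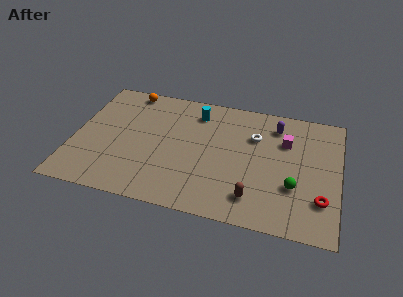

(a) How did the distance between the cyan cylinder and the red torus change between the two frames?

+4.2

They were about 4.5 units apart before and 8.7 after — 4.2 units further apart.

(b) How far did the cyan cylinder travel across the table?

1.5

The cyan cylinder was near (6.6, 6.0) before and (6.6, 7.5) after, so it travelled √(0.0² + 1.5²) ≈ 1.5 units.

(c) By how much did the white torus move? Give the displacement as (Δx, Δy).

(1.7, -0.8)

The white torus started near (8.2, 7.2) and ended near (9.9, 6.4).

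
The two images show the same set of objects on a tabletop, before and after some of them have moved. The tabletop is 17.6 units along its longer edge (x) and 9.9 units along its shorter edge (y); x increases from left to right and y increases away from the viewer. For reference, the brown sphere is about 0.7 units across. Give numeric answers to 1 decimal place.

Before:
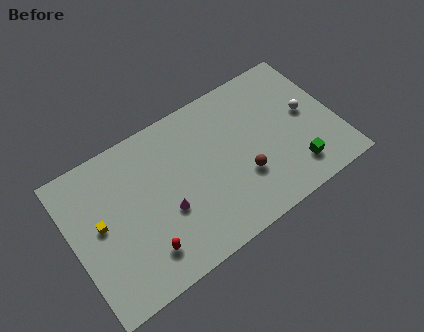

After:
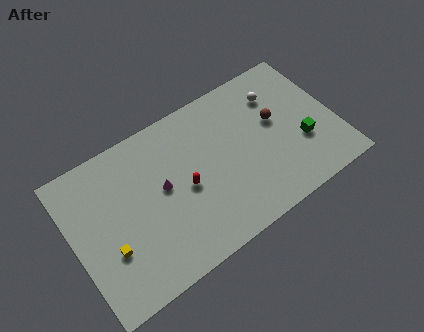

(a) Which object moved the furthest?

the red capsule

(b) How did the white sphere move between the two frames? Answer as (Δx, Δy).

(-1.6, 2.2)

The white sphere started near (15.8, 5.3) and ended near (14.2, 7.5).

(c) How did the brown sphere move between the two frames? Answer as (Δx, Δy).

(2.7, 2.5)

The brown sphere started near (11.1, 3.3) and ended near (13.8, 5.8).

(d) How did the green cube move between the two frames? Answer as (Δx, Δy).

(0.8, 1.5)

The green cube was at about (14.4, 2.0) and moved to about (15.2, 3.5).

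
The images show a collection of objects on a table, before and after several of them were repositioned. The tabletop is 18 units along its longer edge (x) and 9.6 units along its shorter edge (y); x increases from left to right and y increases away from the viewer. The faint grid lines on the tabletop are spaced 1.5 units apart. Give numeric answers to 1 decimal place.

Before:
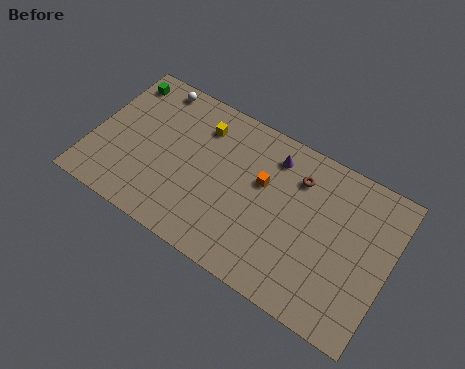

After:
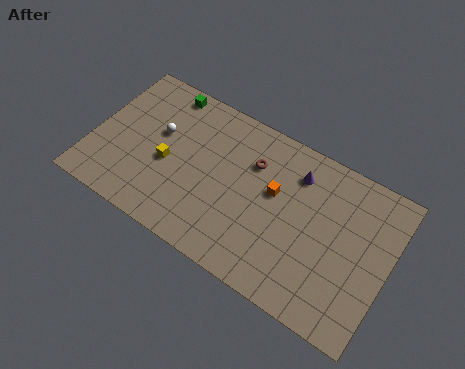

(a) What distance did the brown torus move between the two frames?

2.7

From (12.2, 7.3) to (9.5, 6.8), the brown torus covered √(2.7² + 0.5²) ≈ 2.7 units.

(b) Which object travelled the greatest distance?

the yellow cube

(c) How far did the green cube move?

2.6

The green cube moved from about (1.1, 8.1) to (3.7, 8.6), a distance of √(2.6² + 0.5²) ≈ 2.6.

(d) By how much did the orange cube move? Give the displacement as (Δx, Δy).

(0.8, -0.2)

The orange cube was at about (10.2, 5.9) and moved to about (11.0, 5.7).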